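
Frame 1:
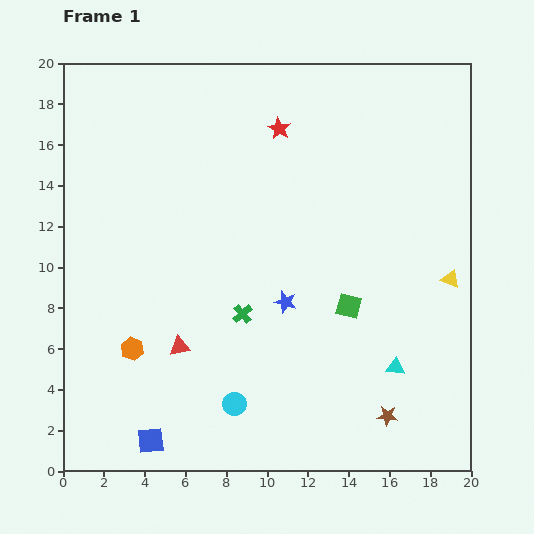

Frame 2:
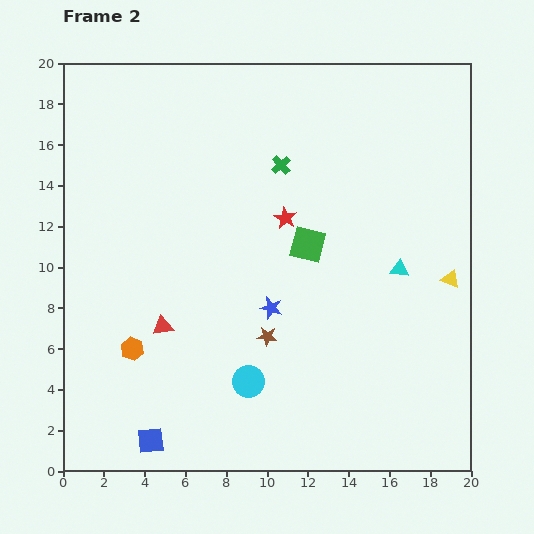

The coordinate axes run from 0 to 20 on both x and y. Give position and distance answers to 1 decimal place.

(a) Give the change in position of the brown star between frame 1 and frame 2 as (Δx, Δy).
(-5.9, 3.9)

The brown star was at (15.9, 2.7) in frame 1 and (10.0, 6.6) in frame 2.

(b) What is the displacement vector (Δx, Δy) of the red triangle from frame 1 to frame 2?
(-0.8, 1.0)

The red triangle was at (5.7, 6.1) in frame 1 and (4.9, 7.1) in frame 2.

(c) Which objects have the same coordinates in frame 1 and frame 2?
the yellow triangle, the orange hexagon, the blue square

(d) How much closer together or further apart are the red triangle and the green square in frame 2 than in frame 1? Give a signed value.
-0.4

Distance in frame 1: 8.5. Distance in frame 2: 8.1.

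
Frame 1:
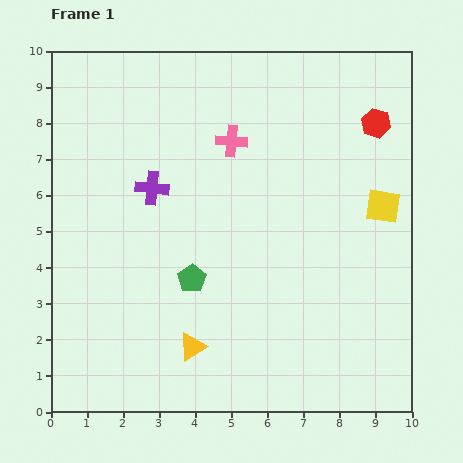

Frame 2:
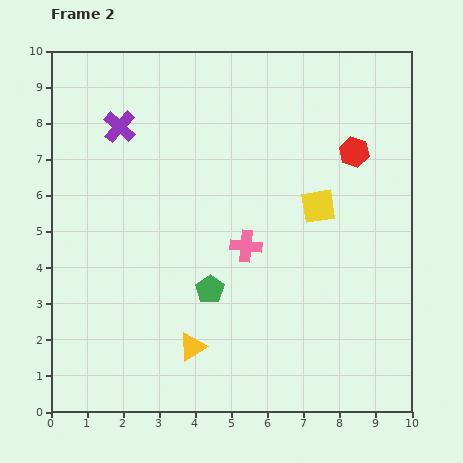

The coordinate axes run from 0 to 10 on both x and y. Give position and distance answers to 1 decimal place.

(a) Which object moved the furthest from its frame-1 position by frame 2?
the pink cross

(moved 2.9; next 1.9)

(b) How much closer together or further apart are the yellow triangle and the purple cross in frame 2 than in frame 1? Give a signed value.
+1.9

Distance in frame 1: 4.5. Distance in frame 2: 6.4.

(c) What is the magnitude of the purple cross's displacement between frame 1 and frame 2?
1.9

The purple cross moved from (2.8, 6.2) to (1.9, 7.9), a distance of √(0.9² + 1.7²) ≈ 1.9.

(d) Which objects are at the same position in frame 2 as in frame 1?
the yellow triangle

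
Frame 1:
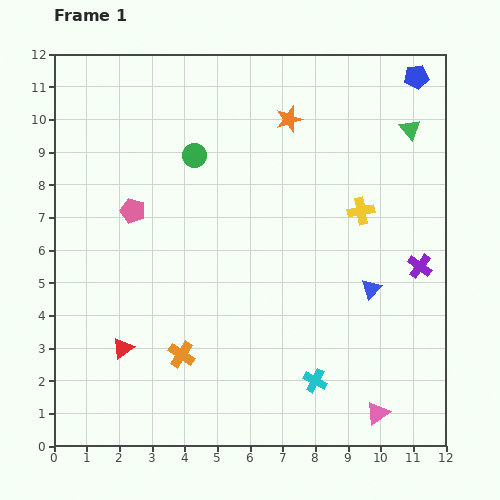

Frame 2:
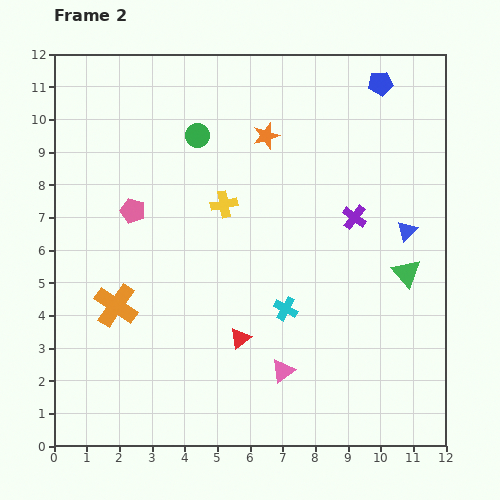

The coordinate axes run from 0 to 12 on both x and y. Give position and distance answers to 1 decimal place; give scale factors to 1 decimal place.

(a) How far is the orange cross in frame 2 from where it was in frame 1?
2.5

The orange cross moved from (3.9, 2.8) to (1.9, 4.3), a distance of √(2.0² + 1.5²) ≈ 2.5.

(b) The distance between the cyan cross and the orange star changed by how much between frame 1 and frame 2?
-2.7

Distance in frame 1: 8.0. Distance in frame 2: 5.3.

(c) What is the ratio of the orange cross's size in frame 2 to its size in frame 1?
1.6×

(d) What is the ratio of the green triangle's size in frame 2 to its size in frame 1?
1.4×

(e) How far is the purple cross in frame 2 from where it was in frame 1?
2.5

The purple cross moved from (11.2, 5.5) to (9.2, 7.0), a distance of √(2.0² + 1.5²) ≈ 2.5.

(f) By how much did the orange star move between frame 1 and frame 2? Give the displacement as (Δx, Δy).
(-0.7, -0.5)

The orange star was at (7.2, 10.0) in frame 1 and (6.5, 9.5) in frame 2.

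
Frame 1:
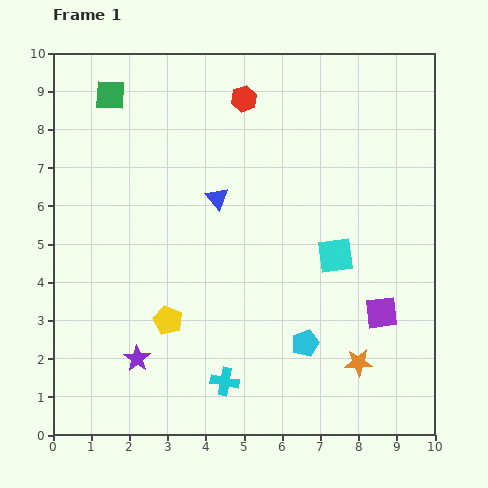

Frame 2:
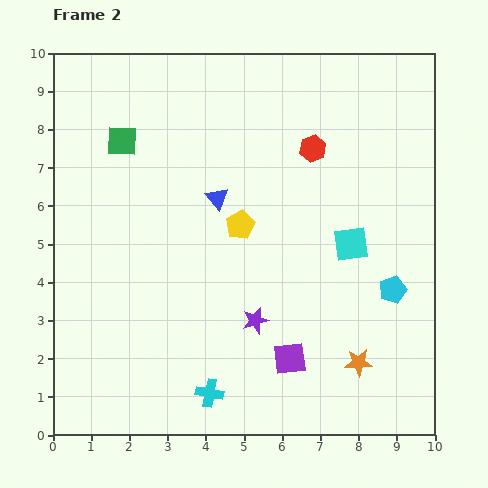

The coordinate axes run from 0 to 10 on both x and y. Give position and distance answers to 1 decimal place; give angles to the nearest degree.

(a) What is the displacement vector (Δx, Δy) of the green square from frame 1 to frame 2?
(0.3, -1.2)

The green square was at (1.5, 8.9) in frame 1 and (1.8, 7.7) in frame 2.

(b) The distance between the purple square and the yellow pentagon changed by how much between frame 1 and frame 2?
-1.9

Distance in frame 1: 5.6. Distance in frame 2: 3.7.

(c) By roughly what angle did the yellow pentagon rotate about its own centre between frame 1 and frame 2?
19° clockwise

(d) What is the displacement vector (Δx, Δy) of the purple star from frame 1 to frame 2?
(3.1, 1.0)

The purple star was at (2.2, 2.0) in frame 1 and (5.3, 3.0) in frame 2.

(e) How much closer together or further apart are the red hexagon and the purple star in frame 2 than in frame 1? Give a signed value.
-2.7

Distance in frame 1: 7.4. Distance in frame 2: 4.7.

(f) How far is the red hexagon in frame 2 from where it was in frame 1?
2.2

The red hexagon moved from (5.0, 8.8) to (6.8, 7.5), a distance of √(1.8² + 1.3²) ≈ 2.2.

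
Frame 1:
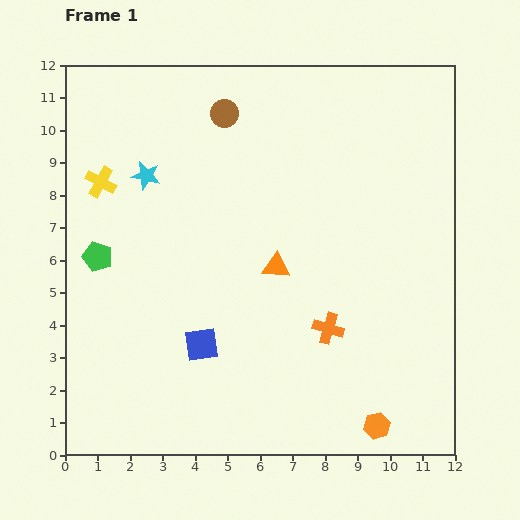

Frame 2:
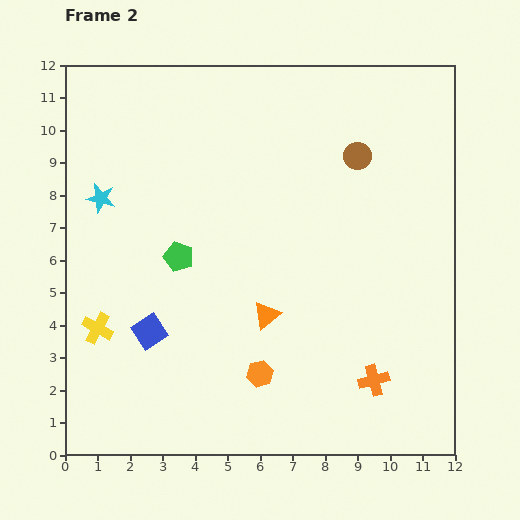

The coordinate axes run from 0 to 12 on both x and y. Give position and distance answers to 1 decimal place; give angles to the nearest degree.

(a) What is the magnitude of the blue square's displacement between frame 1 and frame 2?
1.6

The blue square moved from (4.2, 3.4) to (2.6, 3.8), a distance of √(1.6² + 0.4²) ≈ 1.6.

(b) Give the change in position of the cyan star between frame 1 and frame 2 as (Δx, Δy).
(-1.4, -0.7)

The cyan star was at (2.5, 8.6) in frame 1 and (1.1, 7.9) in frame 2.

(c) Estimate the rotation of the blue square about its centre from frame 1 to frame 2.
26° counter-clockwise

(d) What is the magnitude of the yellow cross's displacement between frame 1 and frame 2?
4.5

The yellow cross moved from (1.1, 8.4) to (1.0, 3.9), a distance of √(0.1² + 4.5²) ≈ 4.5.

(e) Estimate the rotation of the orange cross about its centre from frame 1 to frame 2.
32° counter-clockwise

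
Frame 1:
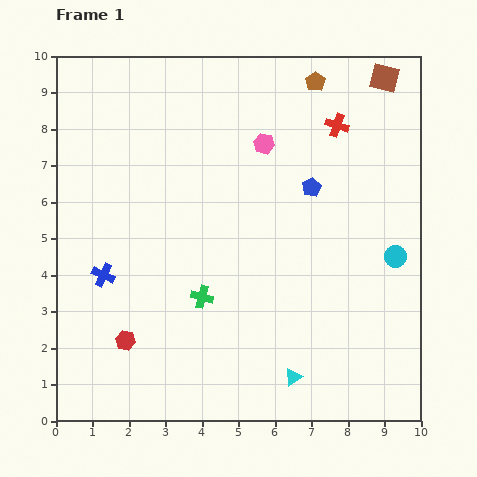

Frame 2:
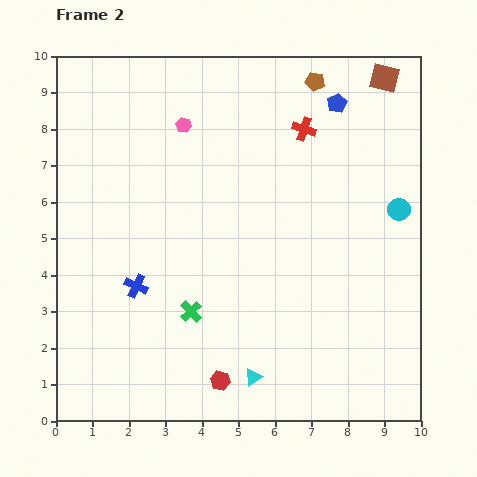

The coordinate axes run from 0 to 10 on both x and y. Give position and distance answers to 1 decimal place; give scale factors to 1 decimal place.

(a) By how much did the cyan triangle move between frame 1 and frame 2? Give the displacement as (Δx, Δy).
(-1.1, 0.0)

The cyan triangle was at (6.5, 1.2) in frame 1 and (5.4, 1.2) in frame 2.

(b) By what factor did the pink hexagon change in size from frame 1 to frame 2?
0.7×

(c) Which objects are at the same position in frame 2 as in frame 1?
the brown square, the brown pentagon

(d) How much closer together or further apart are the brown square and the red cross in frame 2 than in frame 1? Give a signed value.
+0.8

Distance in frame 1: 1.8. Distance in frame 2: 2.6.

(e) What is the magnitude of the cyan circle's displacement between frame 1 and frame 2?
1.3

The cyan circle moved from (9.3, 4.5) to (9.4, 5.8), a distance of √(0.1² + 1.3²) ≈ 1.3.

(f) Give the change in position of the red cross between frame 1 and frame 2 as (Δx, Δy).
(-0.9, -0.1)

The red cross was at (7.7, 8.1) in frame 1 and (6.8, 8.0) in frame 2.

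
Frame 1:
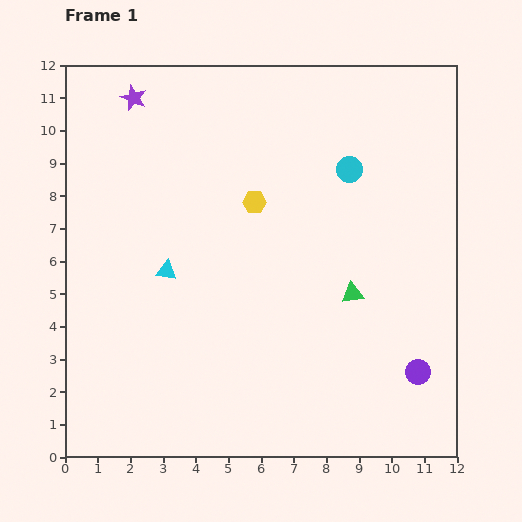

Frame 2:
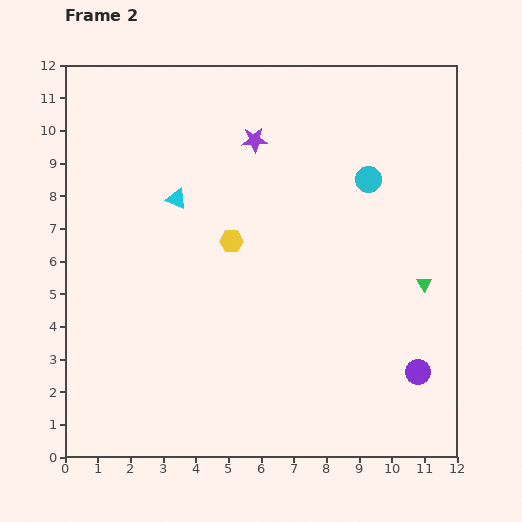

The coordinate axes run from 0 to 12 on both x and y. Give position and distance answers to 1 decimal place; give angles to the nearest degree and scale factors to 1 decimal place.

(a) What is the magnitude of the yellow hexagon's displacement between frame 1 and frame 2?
1.4

The yellow hexagon moved from (5.8, 7.8) to (5.1, 6.6), a distance of √(0.7² + 1.2²) ≈ 1.4.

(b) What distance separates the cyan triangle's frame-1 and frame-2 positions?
2.2

The cyan triangle moved from (3.1, 5.7) to (3.4, 7.9), a distance of √(0.3² + 2.2²) ≈ 2.2.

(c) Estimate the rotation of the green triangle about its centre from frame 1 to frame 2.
55° counter-clockwise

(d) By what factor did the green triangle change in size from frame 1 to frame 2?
0.7×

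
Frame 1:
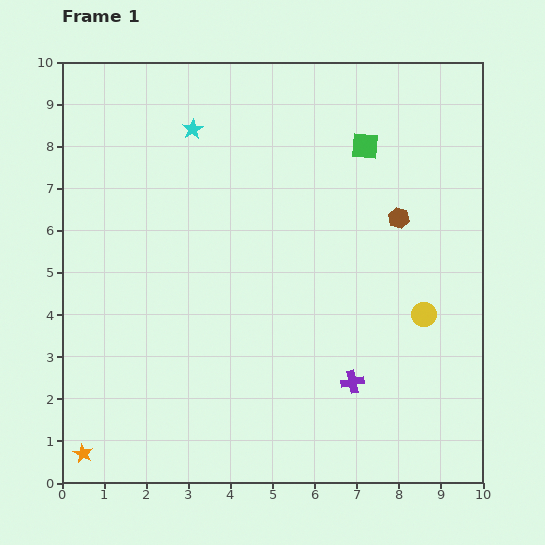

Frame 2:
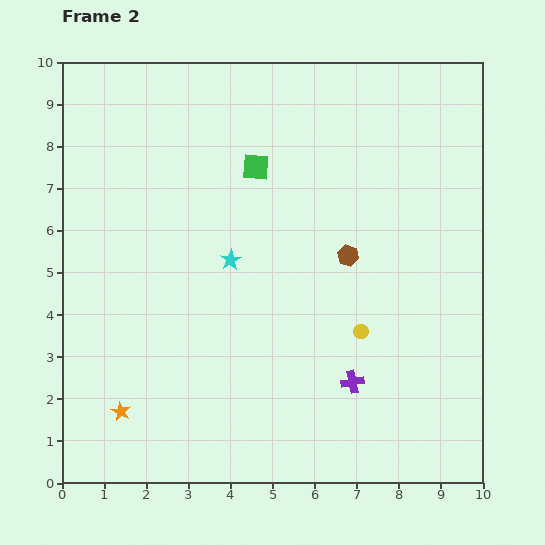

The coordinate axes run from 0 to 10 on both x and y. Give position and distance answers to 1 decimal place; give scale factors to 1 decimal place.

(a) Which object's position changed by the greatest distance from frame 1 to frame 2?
the cyan star

(moved 3.2; next 2.6)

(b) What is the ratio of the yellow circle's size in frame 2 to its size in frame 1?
0.6×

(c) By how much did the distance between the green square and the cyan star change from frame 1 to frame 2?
-1.8

Distance in frame 1: 4.1. Distance in frame 2: 2.3.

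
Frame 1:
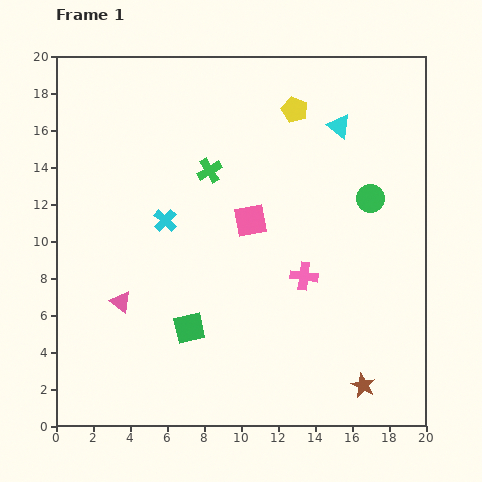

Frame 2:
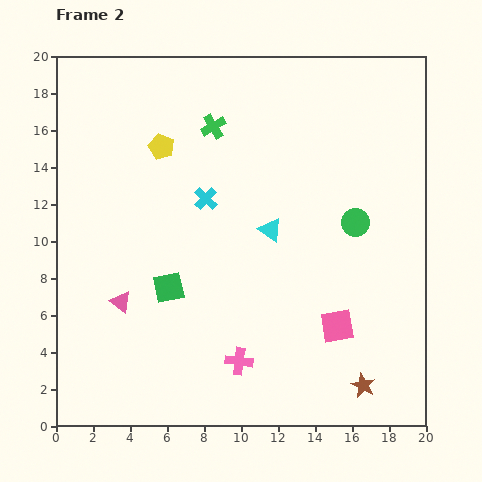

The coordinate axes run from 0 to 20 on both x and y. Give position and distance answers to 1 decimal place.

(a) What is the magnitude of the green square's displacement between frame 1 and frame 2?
2.5

The green square moved from (7.2, 5.3) to (6.1, 7.5), a distance of √(1.1² + 2.2²) ≈ 2.5.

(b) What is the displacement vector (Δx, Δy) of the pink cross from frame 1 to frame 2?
(-3.5, -4.6)

The pink cross was at (13.4, 8.1) in frame 1 and (9.9, 3.5) in frame 2.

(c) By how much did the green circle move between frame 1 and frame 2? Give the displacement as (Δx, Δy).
(-0.8, -1.3)

The green circle was at (17.0, 12.3) in frame 1 and (16.2, 11.0) in frame 2.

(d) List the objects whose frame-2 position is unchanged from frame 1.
the brown star, the pink triangle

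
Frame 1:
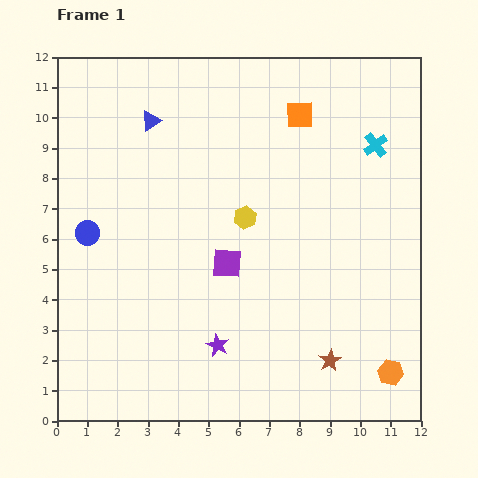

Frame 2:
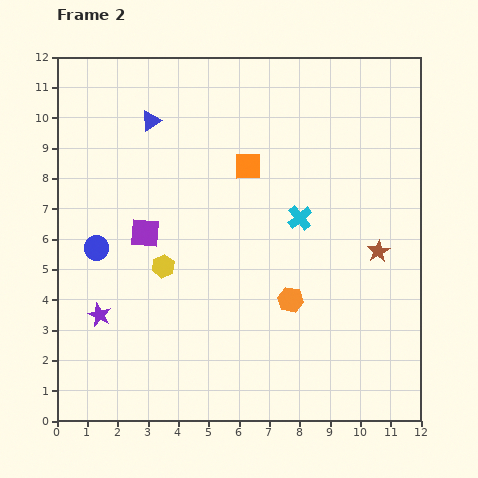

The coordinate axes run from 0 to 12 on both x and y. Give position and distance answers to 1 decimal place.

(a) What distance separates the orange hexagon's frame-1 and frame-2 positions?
4.1

The orange hexagon moved from (11.0, 1.6) to (7.7, 4.0), a distance of √(3.3² + 2.4²) ≈ 4.1.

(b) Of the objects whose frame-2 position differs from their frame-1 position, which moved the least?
the blue circle

(moved 0.6)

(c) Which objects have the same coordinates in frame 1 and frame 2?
the blue triangle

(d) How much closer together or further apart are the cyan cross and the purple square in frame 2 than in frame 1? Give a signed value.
-1.2

Distance in frame 1: 6.3. Distance in frame 2: 5.1.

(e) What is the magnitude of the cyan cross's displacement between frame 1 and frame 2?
3.5

The cyan cross moved from (10.5, 9.1) to (8.0, 6.7), a distance of √(2.5² + 2.4²) ≈ 3.5.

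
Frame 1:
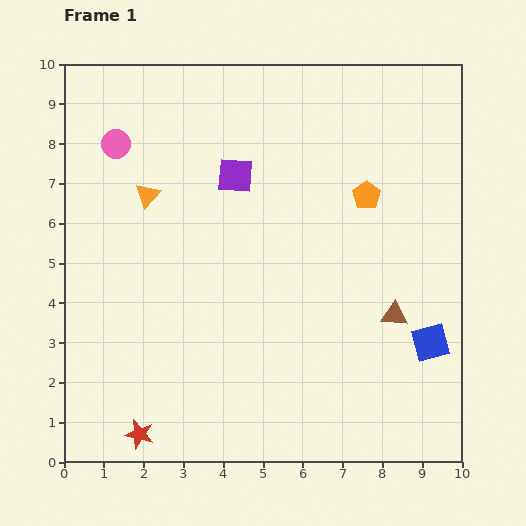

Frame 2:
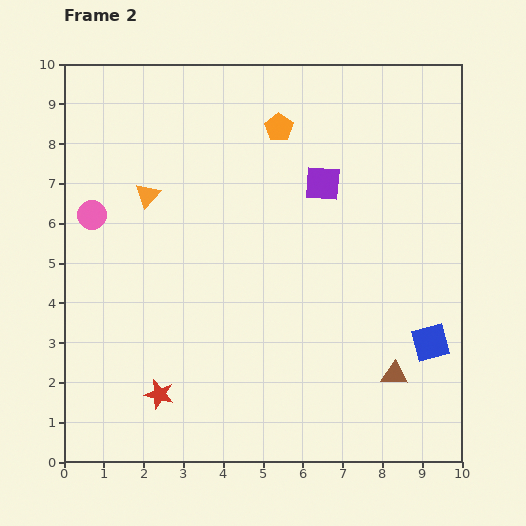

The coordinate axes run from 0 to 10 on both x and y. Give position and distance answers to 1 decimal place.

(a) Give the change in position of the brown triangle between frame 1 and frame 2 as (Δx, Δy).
(0.0, -1.5)

The brown triangle was at (8.3, 3.7) in frame 1 and (8.3, 2.2) in frame 2.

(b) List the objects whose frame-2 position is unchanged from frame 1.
the blue square, the orange triangle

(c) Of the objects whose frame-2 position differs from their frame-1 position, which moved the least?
the red star

(moved 1.1)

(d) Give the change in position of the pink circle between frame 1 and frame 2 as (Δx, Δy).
(-0.6, -1.8)

The pink circle was at (1.3, 8.0) in frame 1 and (0.7, 6.2) in frame 2.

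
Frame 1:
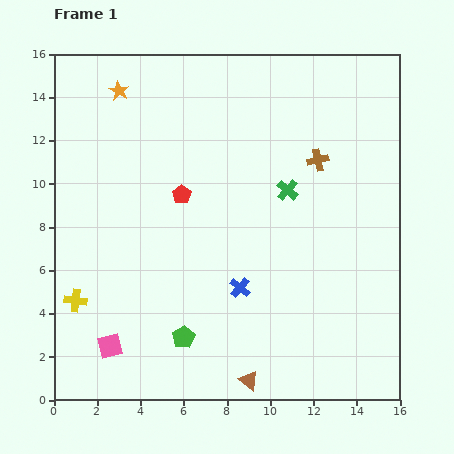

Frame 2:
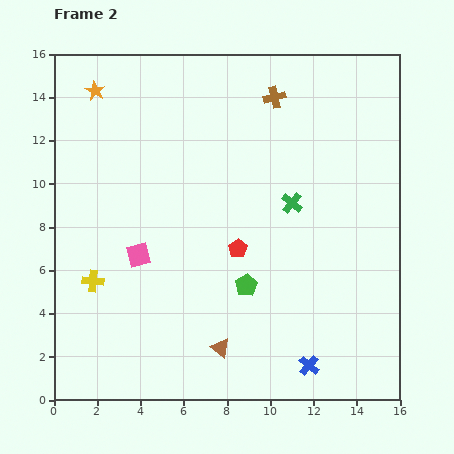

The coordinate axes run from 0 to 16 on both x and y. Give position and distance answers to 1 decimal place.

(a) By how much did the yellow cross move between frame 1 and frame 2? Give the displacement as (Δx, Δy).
(0.8, 0.9)

The yellow cross was at (1.0, 4.6) in frame 1 and (1.8, 5.5) in frame 2.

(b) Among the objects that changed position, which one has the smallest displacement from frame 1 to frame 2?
the green cross

(moved 0.6)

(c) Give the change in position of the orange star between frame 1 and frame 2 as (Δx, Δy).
(-1.1, 0.0)

The orange star was at (3.0, 14.3) in frame 1 and (1.9, 14.3) in frame 2.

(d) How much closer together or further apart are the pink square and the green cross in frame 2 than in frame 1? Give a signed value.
-3.4

Distance in frame 1: 10.9. Distance in frame 2: 7.5.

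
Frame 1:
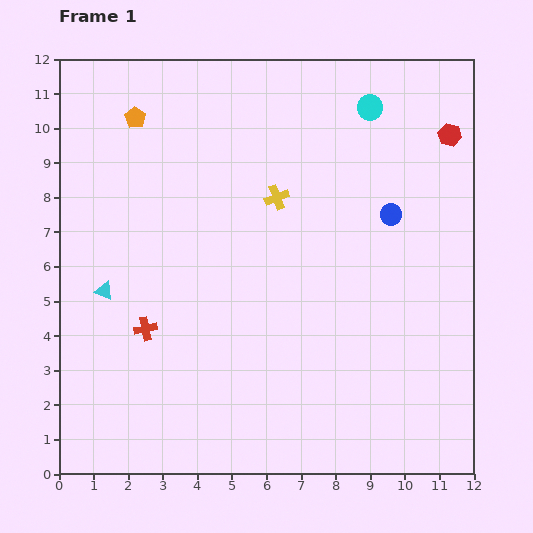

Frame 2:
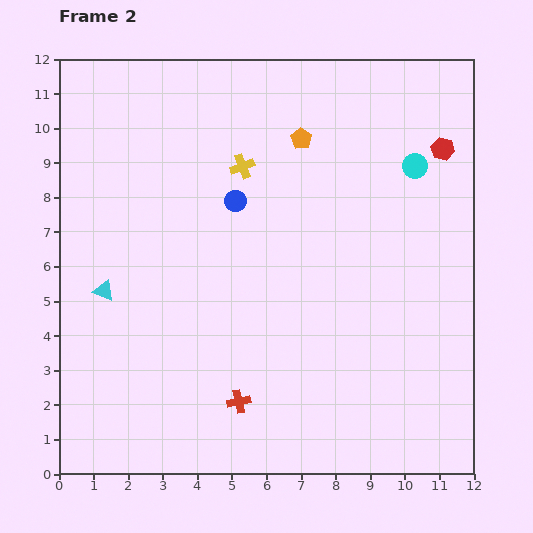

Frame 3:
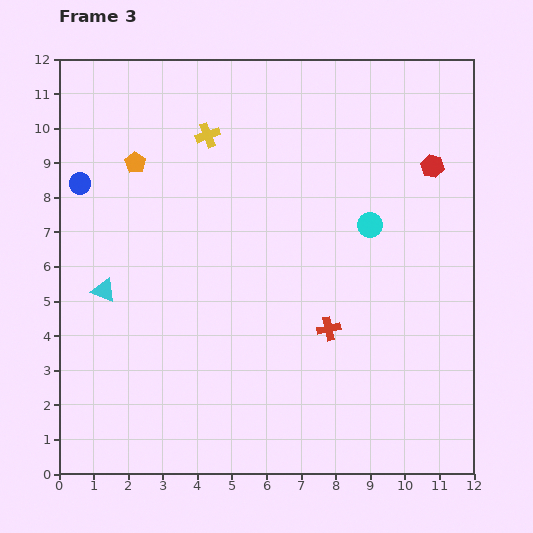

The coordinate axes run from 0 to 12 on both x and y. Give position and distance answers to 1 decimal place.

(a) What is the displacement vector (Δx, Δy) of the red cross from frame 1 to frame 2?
(2.7, -2.1)

The red cross was at (2.5, 4.2) in frame 1 and (5.2, 2.1) in frame 2.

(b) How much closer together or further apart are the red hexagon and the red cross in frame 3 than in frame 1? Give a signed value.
-4.8

Distance in frame 1: 10.4. Distance in frame 3: 5.6.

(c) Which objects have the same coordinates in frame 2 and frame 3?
the cyan triangle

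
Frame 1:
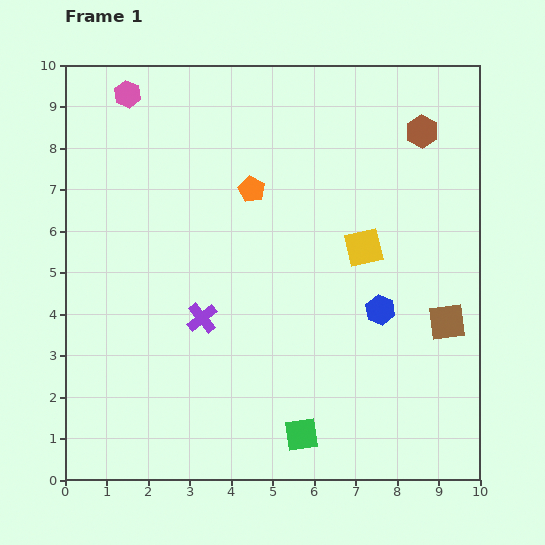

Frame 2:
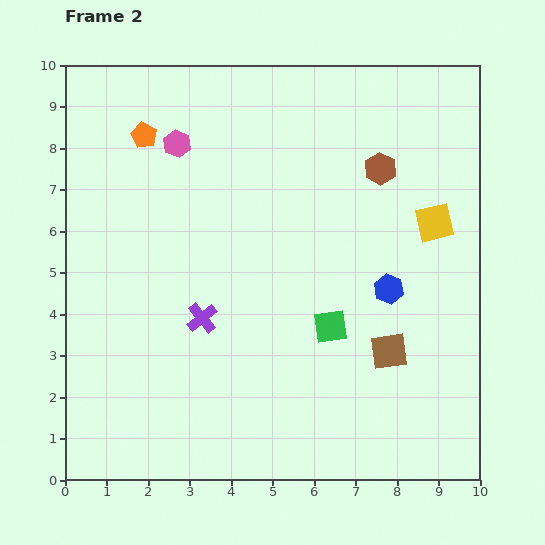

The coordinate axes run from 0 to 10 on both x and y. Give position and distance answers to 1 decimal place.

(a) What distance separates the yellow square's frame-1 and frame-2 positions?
1.8

The yellow square moved from (7.2, 5.6) to (8.9, 6.2), a distance of √(1.7² + 0.6²) ≈ 1.8.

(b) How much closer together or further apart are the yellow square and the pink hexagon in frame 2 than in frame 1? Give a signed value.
-0.3

Distance in frame 1: 6.8. Distance in frame 2: 6.5.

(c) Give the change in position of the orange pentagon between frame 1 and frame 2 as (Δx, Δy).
(-2.6, 1.3)

The orange pentagon was at (4.5, 7.0) in frame 1 and (1.9, 8.3) in frame 2.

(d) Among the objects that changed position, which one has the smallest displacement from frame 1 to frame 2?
the blue hexagon

(moved 0.5)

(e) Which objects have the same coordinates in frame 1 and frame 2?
the purple cross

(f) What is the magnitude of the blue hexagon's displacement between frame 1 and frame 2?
0.5

The blue hexagon moved from (7.6, 4.1) to (7.8, 4.6), a distance of √(0.2² + 0.5²) ≈ 0.5.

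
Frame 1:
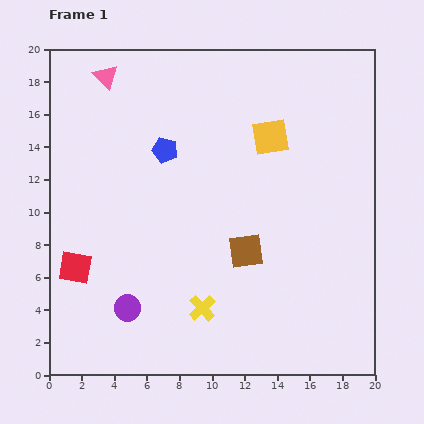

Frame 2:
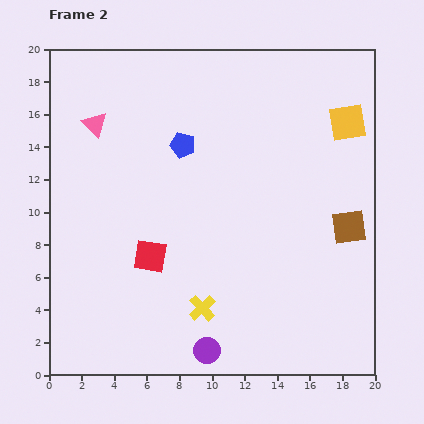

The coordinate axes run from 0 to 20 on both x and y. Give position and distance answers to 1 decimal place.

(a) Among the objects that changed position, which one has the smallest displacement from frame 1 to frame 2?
the blue pentagon

(moved 1.1)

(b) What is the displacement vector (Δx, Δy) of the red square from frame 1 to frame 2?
(4.6, 0.7)

The red square was at (1.6, 6.6) in frame 1 and (6.2, 7.3) in frame 2.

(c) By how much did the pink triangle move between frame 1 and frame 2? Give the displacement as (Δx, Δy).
(-0.7, -2.9)

The pink triangle was at (3.5, 18.3) in frame 1 and (2.8, 15.4) in frame 2.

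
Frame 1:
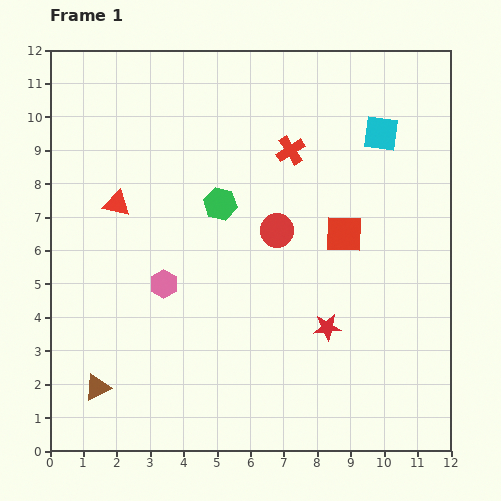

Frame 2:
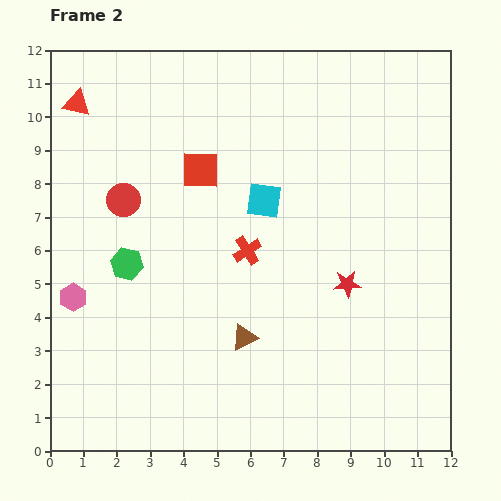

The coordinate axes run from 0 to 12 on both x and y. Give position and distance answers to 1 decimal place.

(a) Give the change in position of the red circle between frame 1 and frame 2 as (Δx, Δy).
(-4.6, 0.9)

The red circle was at (6.8, 6.6) in frame 1 and (2.2, 7.5) in frame 2.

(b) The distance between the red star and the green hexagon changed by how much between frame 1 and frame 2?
+1.7

Distance in frame 1: 4.9. Distance in frame 2: 6.6.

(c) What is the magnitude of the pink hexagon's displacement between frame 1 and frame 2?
2.7

The pink hexagon moved from (3.4, 5.0) to (0.7, 4.6), a distance of √(2.7² + 0.4²) ≈ 2.7.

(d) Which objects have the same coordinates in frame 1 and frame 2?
none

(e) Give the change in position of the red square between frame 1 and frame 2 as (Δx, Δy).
(-4.3, 1.9)

The red square was at (8.8, 6.5) in frame 1 and (4.5, 8.4) in frame 2.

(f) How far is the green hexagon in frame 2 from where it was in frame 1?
3.3

The green hexagon moved from (5.1, 7.4) to (2.3, 5.6), a distance of √(2.8² + 1.8²) ≈ 3.3.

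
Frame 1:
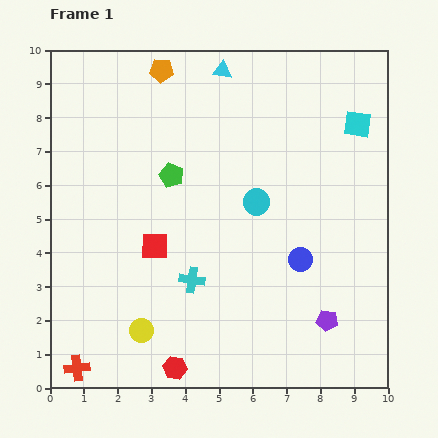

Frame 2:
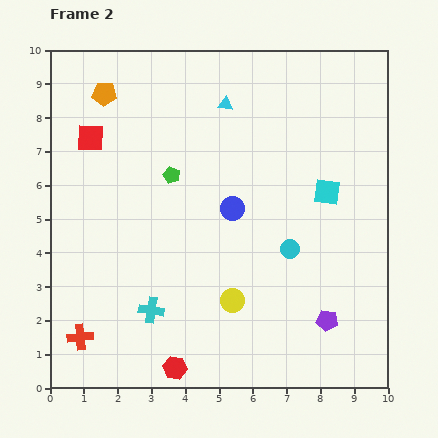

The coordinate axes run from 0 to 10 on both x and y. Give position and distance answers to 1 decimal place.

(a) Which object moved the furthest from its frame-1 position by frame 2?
the red square

(moved 3.7; next 2.8)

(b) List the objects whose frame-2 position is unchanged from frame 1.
the green pentagon, the purple pentagon, the red hexagon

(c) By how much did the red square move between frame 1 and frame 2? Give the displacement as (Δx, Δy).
(-1.9, 3.2)

The red square was at (3.1, 4.2) in frame 1 and (1.2, 7.4) in frame 2.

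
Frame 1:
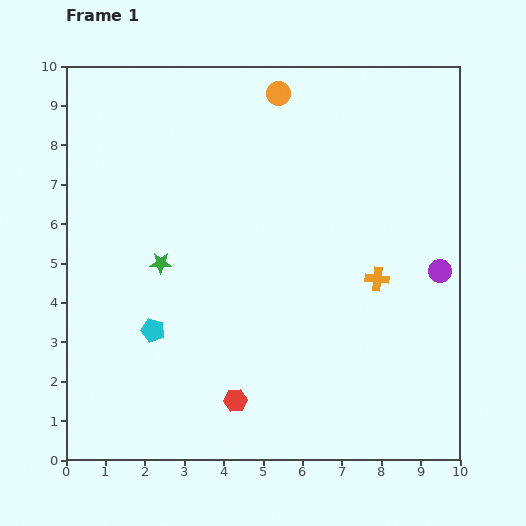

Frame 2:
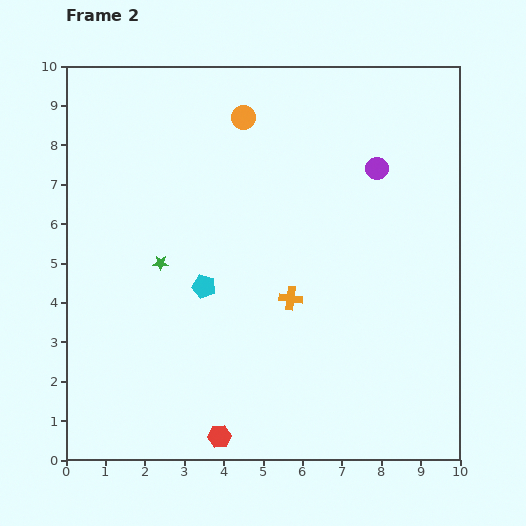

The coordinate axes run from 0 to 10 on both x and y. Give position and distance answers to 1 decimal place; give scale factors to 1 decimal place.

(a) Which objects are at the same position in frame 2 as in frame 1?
the green star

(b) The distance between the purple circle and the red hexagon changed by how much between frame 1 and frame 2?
+1.7

Distance in frame 1: 6.2. Distance in frame 2: 7.9.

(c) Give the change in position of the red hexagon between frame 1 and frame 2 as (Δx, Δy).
(-0.4, -0.9)

The red hexagon was at (4.3, 1.5) in frame 1 and (3.9, 0.6) in frame 2.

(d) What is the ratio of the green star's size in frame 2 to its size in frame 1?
0.7×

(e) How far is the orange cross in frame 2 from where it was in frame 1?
2.3

The orange cross moved from (7.9, 4.6) to (5.7, 4.1), a distance of √(2.2² + 0.5²) ≈ 2.3.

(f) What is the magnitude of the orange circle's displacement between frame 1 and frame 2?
1.1

The orange circle moved from (5.4, 9.3) to (4.5, 8.7), a distance of √(0.9² + 0.6²) ≈ 1.1.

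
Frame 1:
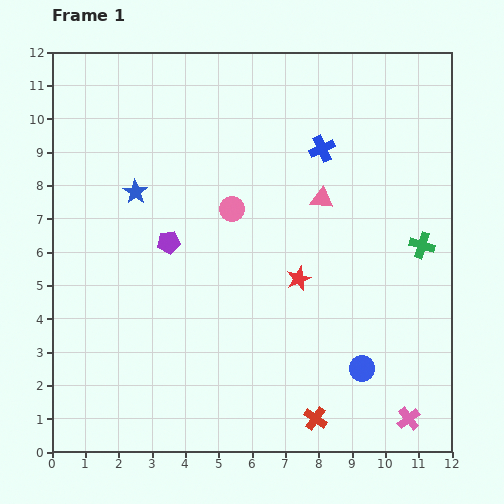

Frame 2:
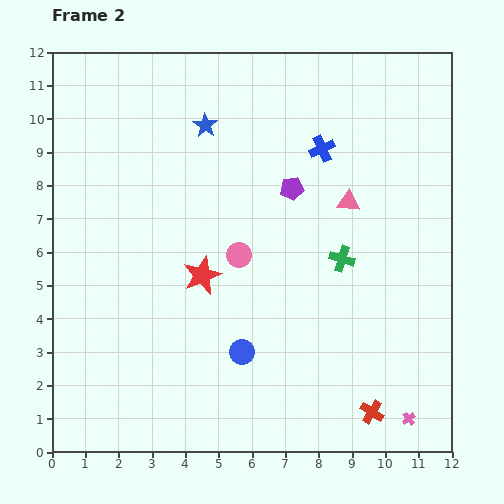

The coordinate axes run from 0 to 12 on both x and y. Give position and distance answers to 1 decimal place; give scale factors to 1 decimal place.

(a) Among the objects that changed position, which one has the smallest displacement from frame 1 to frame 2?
the pink triangle

(moved 0.8)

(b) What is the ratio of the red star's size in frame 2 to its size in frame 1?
1.6×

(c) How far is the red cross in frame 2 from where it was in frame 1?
1.7

The red cross moved from (7.9, 1.0) to (9.6, 1.2), a distance of √(1.7² + 0.2²) ≈ 1.7.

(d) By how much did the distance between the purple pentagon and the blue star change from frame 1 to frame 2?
+1.4

Distance in frame 1: 1.8. Distance in frame 2: 3.2.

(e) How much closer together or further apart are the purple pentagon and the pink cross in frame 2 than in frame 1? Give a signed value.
-1.2

Distance in frame 1: 8.9. Distance in frame 2: 7.7.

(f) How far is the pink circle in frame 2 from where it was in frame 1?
1.4

The pink circle moved from (5.4, 7.3) to (5.6, 5.9), a distance of √(0.2² + 1.4²) ≈ 1.4.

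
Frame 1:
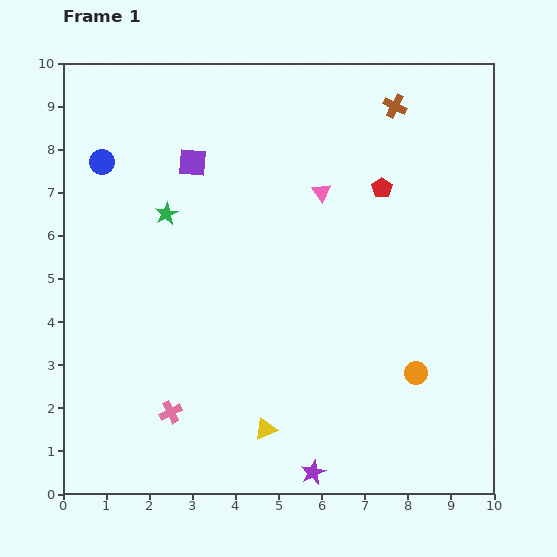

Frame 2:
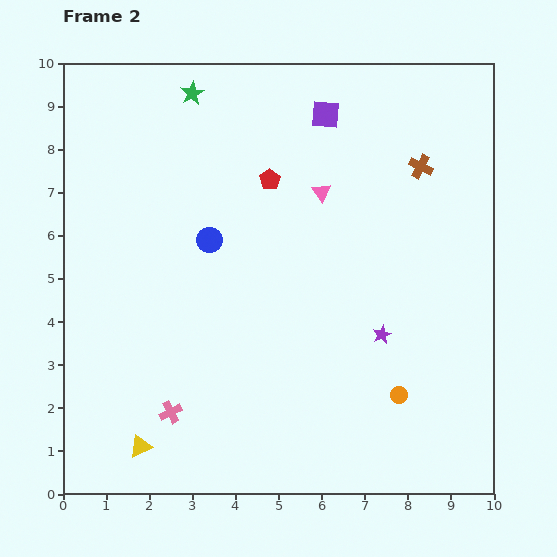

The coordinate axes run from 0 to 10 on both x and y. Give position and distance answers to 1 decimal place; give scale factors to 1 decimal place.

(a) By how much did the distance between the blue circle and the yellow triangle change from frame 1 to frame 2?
-2.2

Distance in frame 1: 7.3. Distance in frame 2: 5.1.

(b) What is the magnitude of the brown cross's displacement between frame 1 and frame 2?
1.5

The brown cross moved from (7.7, 9.0) to (8.3, 7.6), a distance of √(0.6² + 1.4²) ≈ 1.5.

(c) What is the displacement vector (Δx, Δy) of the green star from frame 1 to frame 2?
(0.6, 2.8)

The green star was at (2.4, 6.5) in frame 1 and (3.0, 9.3) in frame 2.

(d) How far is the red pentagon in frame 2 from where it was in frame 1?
2.6

The red pentagon moved from (7.4, 7.1) to (4.8, 7.3), a distance of √(2.6² + 0.2²) ≈ 2.6.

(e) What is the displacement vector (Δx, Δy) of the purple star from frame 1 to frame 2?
(1.6, 3.2)

The purple star was at (5.8, 0.5) in frame 1 and (7.4, 3.7) in frame 2.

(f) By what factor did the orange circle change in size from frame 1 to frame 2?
0.7×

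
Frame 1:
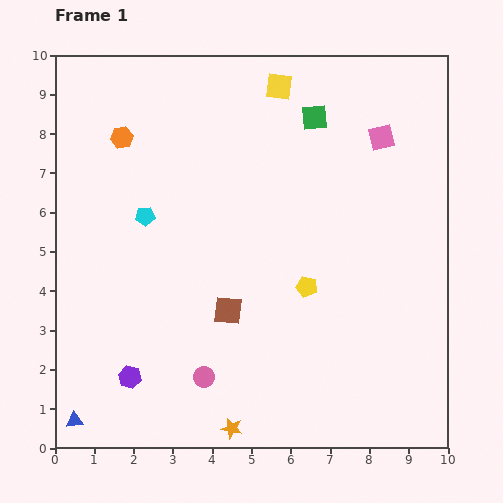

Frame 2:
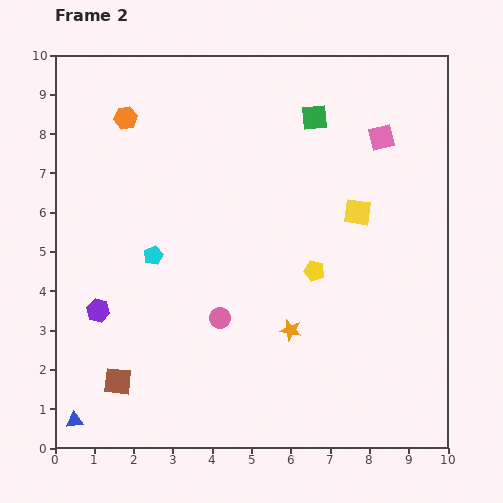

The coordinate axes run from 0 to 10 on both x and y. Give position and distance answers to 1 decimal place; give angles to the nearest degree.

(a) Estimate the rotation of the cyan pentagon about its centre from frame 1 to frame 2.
19° counter-clockwise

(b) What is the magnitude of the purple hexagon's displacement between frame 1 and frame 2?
1.9

The purple hexagon moved from (1.9, 1.8) to (1.1, 3.5), a distance of √(0.8² + 1.7²) ≈ 1.9.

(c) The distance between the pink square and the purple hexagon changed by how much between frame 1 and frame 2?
-0.4

Distance in frame 1: 8.8. Distance in frame 2: 8.4.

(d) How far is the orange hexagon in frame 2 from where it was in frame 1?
0.5

The orange hexagon moved from (1.7, 7.9) to (1.8, 8.4), a distance of √(0.1² + 0.5²) ≈ 0.5.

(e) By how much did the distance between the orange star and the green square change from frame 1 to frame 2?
-2.8

Distance in frame 1: 8.2. Distance in frame 2: 5.4.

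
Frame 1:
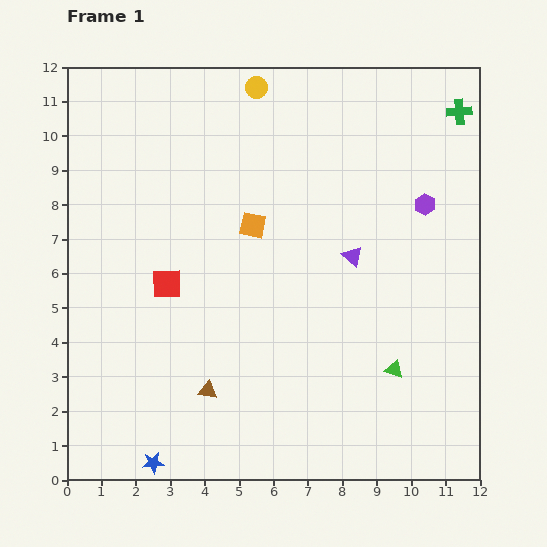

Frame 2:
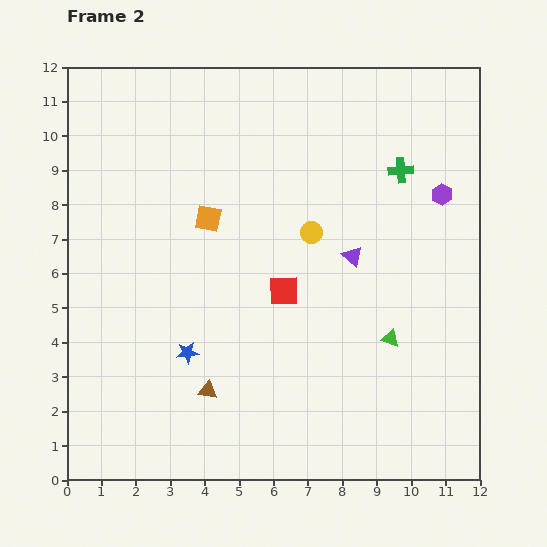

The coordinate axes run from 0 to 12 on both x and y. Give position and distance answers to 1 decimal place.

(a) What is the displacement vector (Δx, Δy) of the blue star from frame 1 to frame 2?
(1.0, 3.2)

The blue star was at (2.5, 0.5) in frame 1 and (3.5, 3.7) in frame 2.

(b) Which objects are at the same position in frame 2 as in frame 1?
the brown triangle, the purple triangle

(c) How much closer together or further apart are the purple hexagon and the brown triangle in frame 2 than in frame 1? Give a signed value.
+0.6

Distance in frame 1: 8.3. Distance in frame 2: 8.9.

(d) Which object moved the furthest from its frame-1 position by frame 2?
the yellow circle

(moved 4.5; next 3.4)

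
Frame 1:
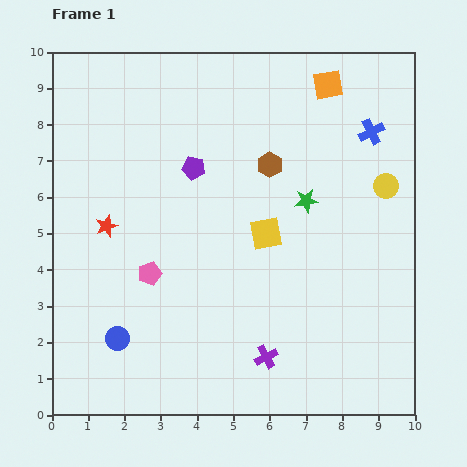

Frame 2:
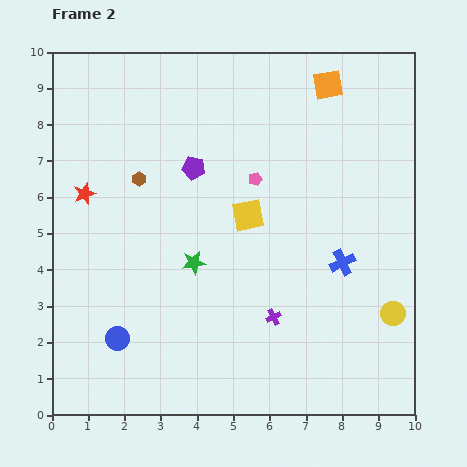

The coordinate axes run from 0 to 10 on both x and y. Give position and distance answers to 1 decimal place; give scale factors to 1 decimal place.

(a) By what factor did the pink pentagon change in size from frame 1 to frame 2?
0.6×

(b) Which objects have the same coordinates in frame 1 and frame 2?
the blue circle, the purple pentagon, the orange square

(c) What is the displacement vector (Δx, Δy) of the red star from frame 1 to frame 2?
(-0.6, 0.9)

The red star was at (1.5, 5.2) in frame 1 and (0.9, 6.1) in frame 2.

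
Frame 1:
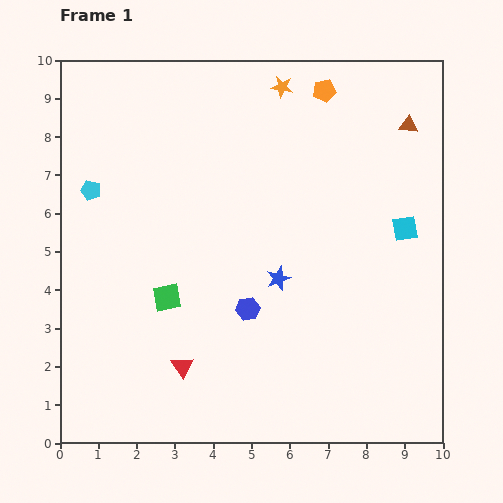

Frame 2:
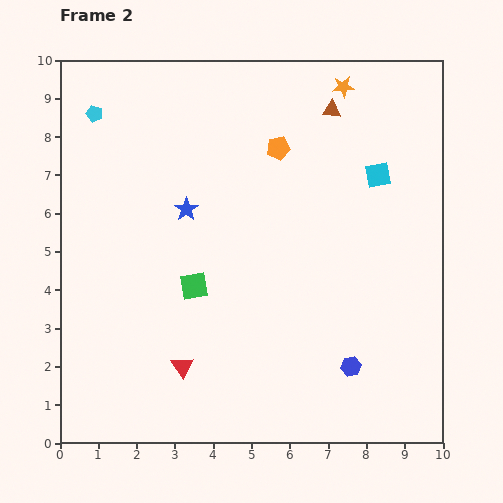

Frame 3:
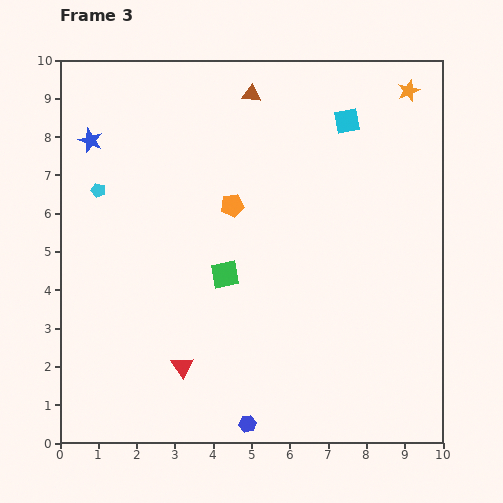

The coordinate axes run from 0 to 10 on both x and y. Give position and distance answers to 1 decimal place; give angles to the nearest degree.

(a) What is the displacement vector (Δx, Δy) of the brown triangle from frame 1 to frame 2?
(-2.0, 0.4)

The brown triangle was at (9.1, 8.3) in frame 1 and (7.1, 8.7) in frame 2.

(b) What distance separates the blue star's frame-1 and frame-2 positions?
3.0

The blue star moved from (5.7, 4.3) to (3.3, 6.1), a distance of √(2.4² + 1.8²) ≈ 3.0.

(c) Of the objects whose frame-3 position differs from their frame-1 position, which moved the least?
the cyan pentagon

(moved 0.2)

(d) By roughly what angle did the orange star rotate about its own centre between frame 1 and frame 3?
31° counter-clockwise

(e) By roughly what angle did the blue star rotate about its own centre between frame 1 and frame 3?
31° counter-clockwise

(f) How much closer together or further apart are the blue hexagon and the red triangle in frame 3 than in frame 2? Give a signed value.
-2.1

Distance in frame 2: 4.4. Distance in frame 3: 2.3.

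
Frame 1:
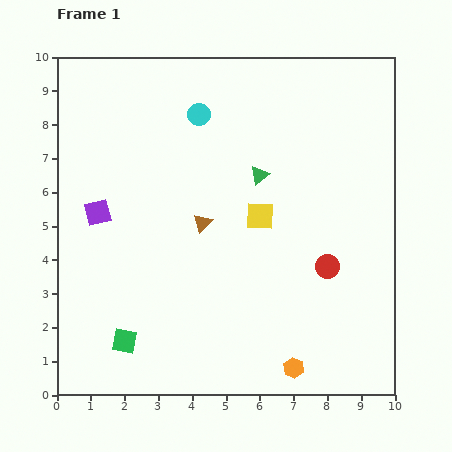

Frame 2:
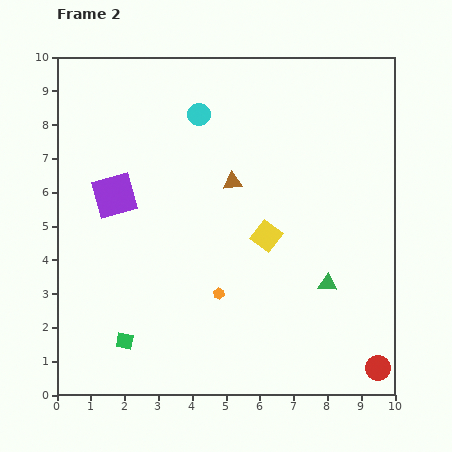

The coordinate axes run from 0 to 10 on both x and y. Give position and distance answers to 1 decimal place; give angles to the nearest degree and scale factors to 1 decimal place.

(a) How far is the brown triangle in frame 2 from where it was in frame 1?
1.5

The brown triangle moved from (4.3, 5.1) to (5.2, 6.3), a distance of √(0.9² + 1.2²) ≈ 1.5.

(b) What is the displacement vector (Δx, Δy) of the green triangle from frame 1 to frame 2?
(2.0, -3.2)

The green triangle was at (6.0, 6.5) in frame 1 and (8.0, 3.3) in frame 2.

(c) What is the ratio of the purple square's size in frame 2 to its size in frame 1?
1.7×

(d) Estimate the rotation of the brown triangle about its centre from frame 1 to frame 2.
42° clockwise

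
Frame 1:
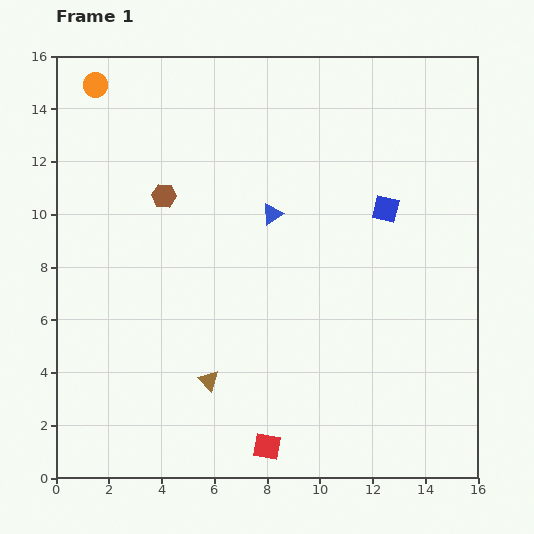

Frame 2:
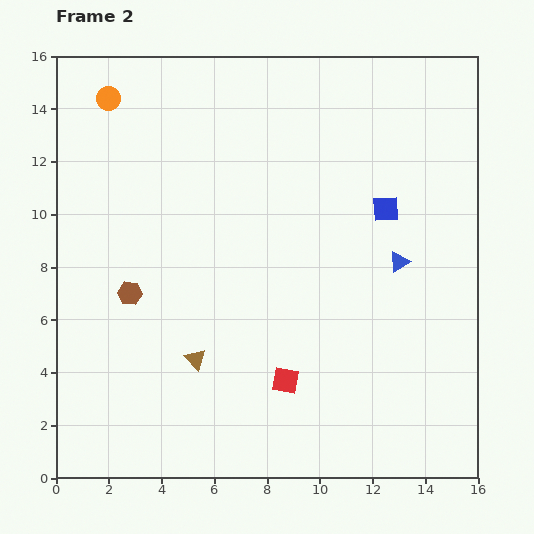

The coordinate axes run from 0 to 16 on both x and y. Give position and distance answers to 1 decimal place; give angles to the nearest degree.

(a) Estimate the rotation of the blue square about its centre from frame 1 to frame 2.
18° counter-clockwise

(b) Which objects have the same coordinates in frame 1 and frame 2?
the blue square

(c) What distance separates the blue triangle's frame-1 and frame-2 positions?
5.1

The blue triangle moved from (8.2, 10.0) to (13.0, 8.2), a distance of √(4.8² + 1.8²) ≈ 5.1.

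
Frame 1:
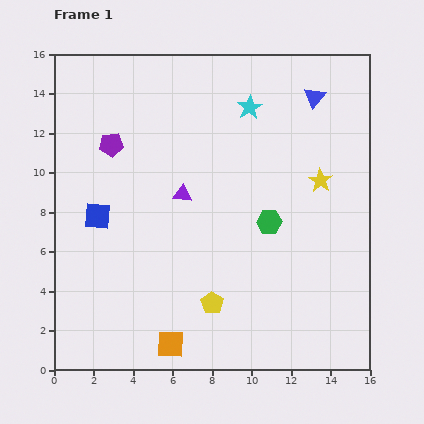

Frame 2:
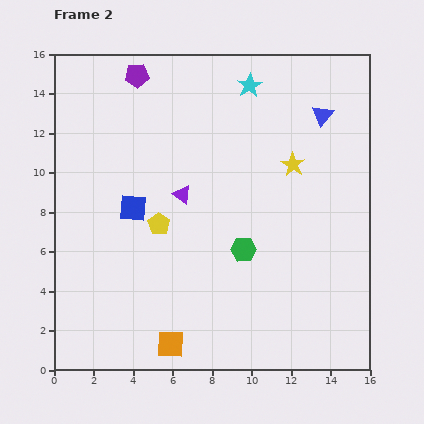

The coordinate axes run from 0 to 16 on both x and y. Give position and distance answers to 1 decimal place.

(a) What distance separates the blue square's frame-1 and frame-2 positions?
1.8

The blue square moved from (2.2, 7.8) to (4.0, 8.2), a distance of √(1.8² + 0.4²) ≈ 1.8.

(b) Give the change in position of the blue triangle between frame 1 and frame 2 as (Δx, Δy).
(0.4, -0.9)

The blue triangle was at (13.2, 13.8) in frame 1 and (13.6, 12.9) in frame 2.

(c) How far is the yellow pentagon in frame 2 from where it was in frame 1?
4.8

The yellow pentagon moved from (8.0, 3.4) to (5.3, 7.4), a distance of √(2.7² + 4.0²) ≈ 4.8.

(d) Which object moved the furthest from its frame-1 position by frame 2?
the yellow pentagon

(moved 4.8; next 3.7)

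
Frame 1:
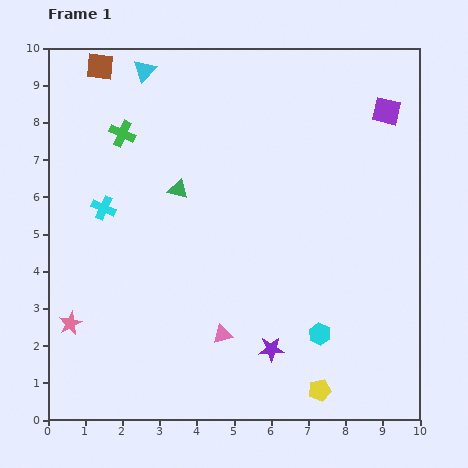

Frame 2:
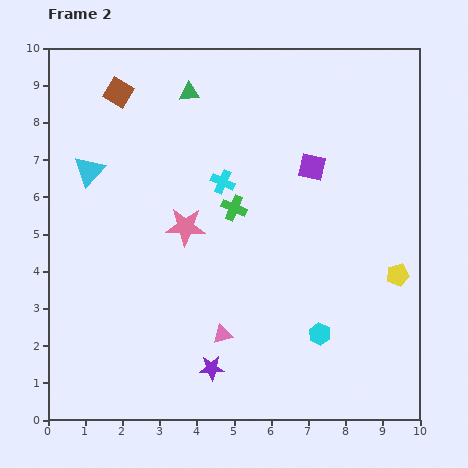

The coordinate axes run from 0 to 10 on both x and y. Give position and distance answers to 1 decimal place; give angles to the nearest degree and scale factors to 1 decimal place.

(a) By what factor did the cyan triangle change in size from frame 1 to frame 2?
1.3×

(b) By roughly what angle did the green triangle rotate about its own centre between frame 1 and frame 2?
21° counter-clockwise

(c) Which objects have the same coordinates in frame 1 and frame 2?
the pink triangle, the cyan hexagon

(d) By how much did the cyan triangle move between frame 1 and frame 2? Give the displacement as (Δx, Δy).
(-1.5, -2.7)

The cyan triangle was at (2.6, 9.4) in frame 1 and (1.1, 6.7) in frame 2.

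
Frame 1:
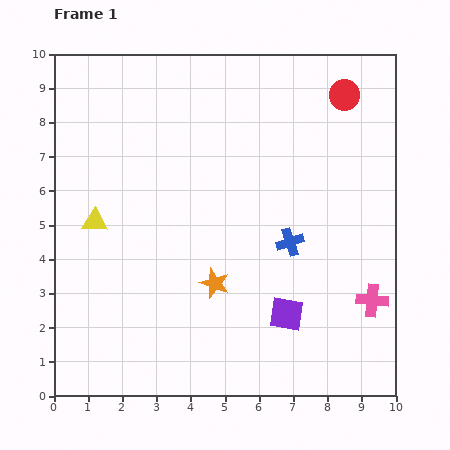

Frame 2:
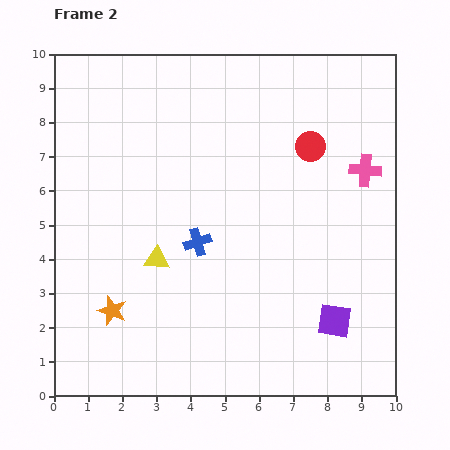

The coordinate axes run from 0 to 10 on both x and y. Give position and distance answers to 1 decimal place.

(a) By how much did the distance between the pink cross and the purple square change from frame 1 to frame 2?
+2.0

Distance in frame 1: 2.5. Distance in frame 2: 4.5.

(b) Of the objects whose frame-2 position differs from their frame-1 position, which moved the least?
the purple square

(moved 1.4)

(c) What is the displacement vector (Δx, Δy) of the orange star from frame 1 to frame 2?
(-3.0, -0.8)

The orange star was at (4.7, 3.3) in frame 1 and (1.7, 2.5) in frame 2.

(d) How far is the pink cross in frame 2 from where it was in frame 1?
3.8

The pink cross moved from (9.3, 2.8) to (9.1, 6.6), a distance of √(0.2² + 3.8²) ≈ 3.8.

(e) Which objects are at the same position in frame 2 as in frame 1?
none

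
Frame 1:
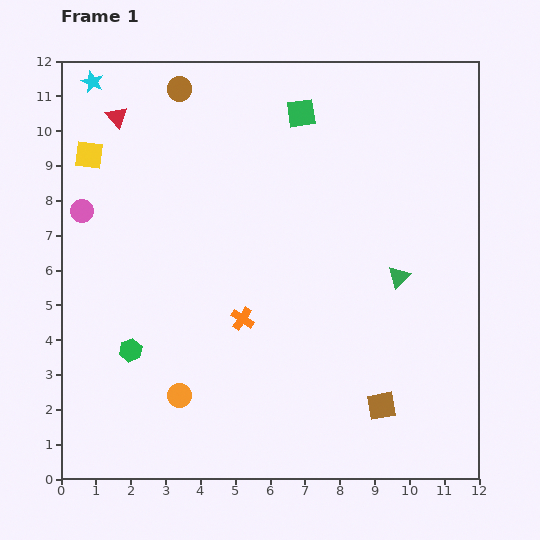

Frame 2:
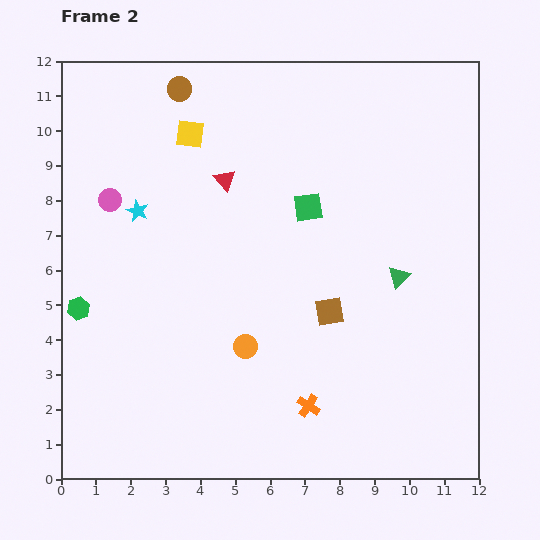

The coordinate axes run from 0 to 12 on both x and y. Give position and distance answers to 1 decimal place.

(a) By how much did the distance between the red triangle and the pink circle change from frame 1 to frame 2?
+0.5

Distance in frame 1: 2.9. Distance in frame 2: 3.4.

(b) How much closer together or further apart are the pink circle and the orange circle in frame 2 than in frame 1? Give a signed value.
-0.3

Distance in frame 1: 6.0. Distance in frame 2: 5.7.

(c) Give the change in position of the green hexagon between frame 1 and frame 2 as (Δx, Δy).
(-1.5, 1.2)

The green hexagon was at (2.0, 3.7) in frame 1 and (0.5, 4.9) in frame 2.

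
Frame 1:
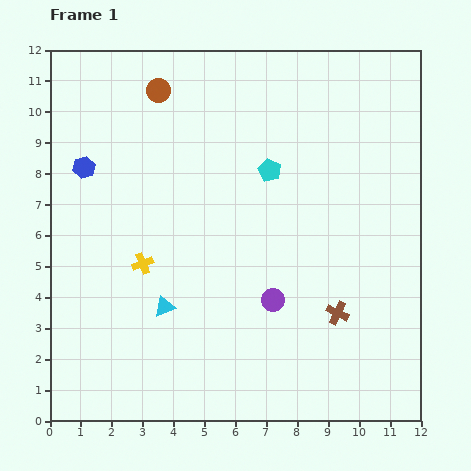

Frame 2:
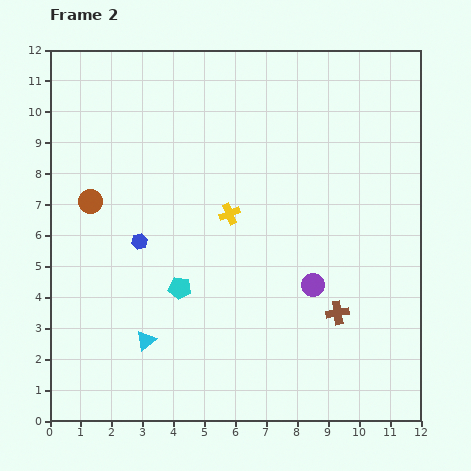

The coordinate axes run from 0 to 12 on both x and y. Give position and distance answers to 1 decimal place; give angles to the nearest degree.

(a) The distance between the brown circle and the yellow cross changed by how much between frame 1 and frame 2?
-1.1

Distance in frame 1: 5.6. Distance in frame 2: 4.5.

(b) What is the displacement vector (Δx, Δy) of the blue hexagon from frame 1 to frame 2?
(1.8, -2.4)

The blue hexagon was at (1.1, 8.2) in frame 1 and (2.9, 5.8) in frame 2.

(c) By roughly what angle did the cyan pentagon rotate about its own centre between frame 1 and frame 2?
17° counter-clockwise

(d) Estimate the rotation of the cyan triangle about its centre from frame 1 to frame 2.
18° counter-clockwise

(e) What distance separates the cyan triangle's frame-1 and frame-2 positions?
1.3

The cyan triangle moved from (3.7, 3.7) to (3.1, 2.6), a distance of √(0.6² + 1.1²) ≈ 1.3.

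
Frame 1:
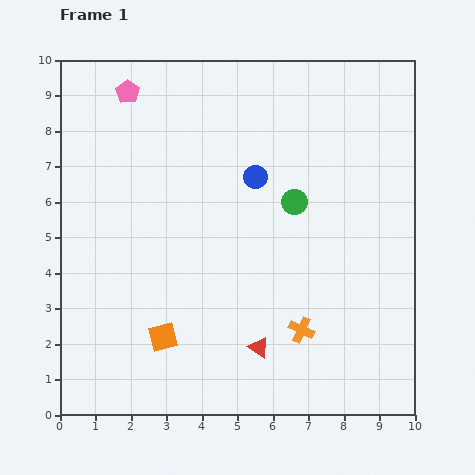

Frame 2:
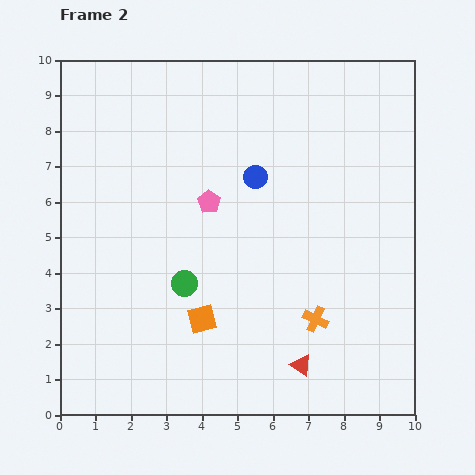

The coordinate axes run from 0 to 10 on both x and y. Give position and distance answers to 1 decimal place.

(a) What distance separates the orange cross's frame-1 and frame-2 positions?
0.5

The orange cross moved from (6.8, 2.4) to (7.2, 2.7), a distance of √(0.4² + 0.3²) ≈ 0.5.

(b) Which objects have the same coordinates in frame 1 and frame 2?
the blue circle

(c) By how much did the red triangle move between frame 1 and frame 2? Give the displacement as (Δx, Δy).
(1.2, -0.5)

The red triangle was at (5.6, 1.9) in frame 1 and (6.8, 1.4) in frame 2.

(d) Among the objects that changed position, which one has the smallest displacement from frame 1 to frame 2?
the orange cross

(moved 0.5)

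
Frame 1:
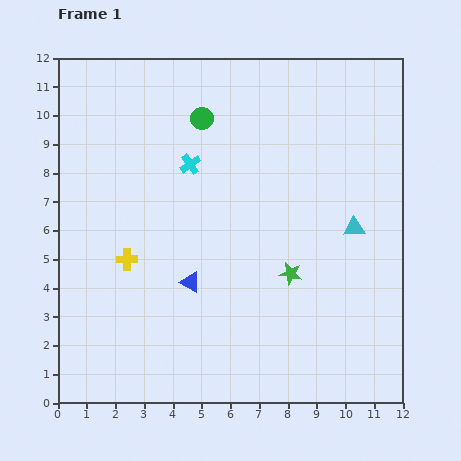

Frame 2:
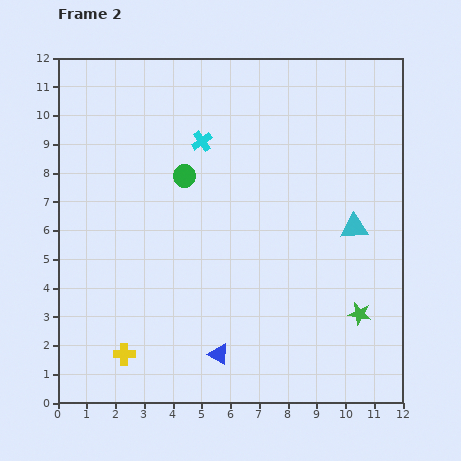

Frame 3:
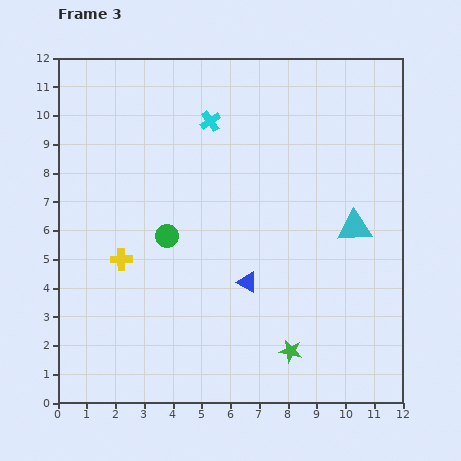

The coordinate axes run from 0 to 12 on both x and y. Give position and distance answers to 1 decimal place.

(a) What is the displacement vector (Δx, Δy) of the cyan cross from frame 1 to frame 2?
(0.4, 0.8)

The cyan cross was at (4.6, 8.3) in frame 1 and (5.0, 9.1) in frame 2.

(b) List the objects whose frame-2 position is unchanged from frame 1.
the cyan triangle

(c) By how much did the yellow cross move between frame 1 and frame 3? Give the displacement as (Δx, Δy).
(-0.2, 0.0)

The yellow cross was at (2.4, 5.0) in frame 1 and (2.2, 5.0) in frame 3.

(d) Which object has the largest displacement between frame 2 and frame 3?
the yellow cross

(moved 3.3; next 2.7)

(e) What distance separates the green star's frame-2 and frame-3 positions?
2.7

The green star moved from (10.5, 3.1) to (8.1, 1.8), a distance of √(2.4² + 1.3²) ≈ 2.7.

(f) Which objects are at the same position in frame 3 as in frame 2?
the cyan triangle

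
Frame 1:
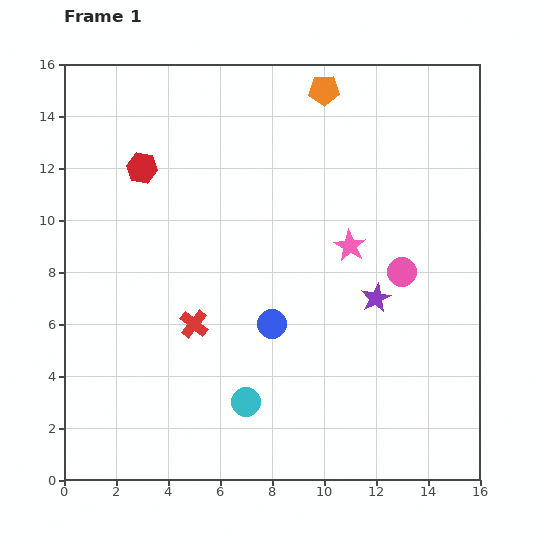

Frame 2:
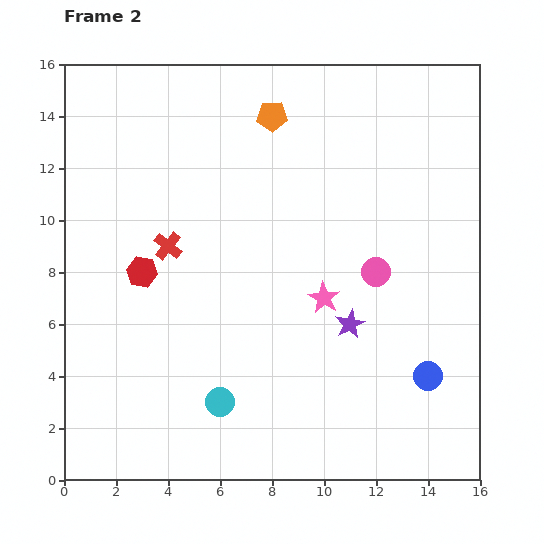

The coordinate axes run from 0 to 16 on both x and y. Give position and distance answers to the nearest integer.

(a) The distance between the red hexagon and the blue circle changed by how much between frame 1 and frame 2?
+4

Distance in frame 1: 8. Distance in frame 2: 12.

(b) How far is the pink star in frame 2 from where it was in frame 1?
2

The pink star moved from (11, 9) to (10, 7), a distance of √(1² + 2²) ≈ 2.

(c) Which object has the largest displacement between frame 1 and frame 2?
the blue circle

(moved 6; next 4)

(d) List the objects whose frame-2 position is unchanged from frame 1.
none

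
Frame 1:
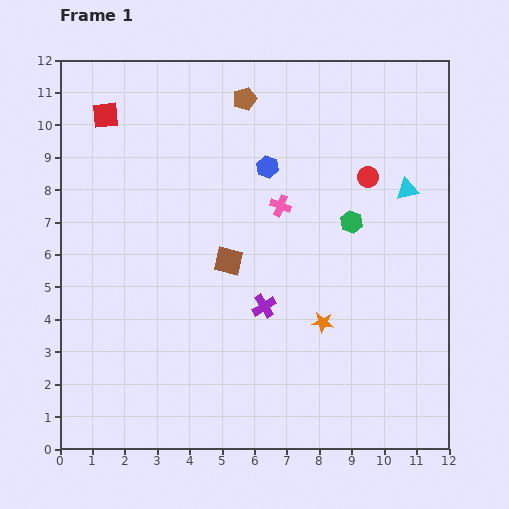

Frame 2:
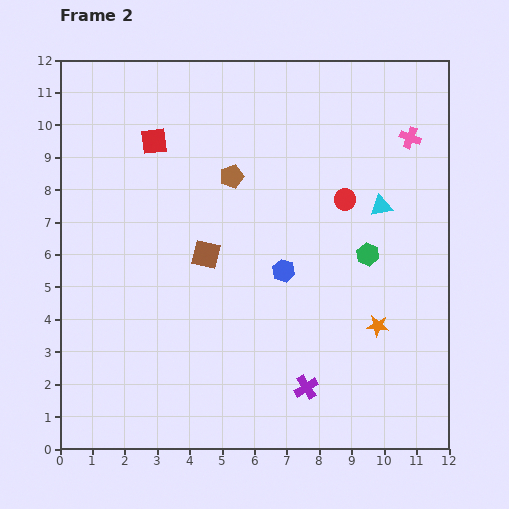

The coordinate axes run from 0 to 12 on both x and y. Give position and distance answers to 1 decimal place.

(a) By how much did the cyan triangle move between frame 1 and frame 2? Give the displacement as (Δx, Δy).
(-0.8, -0.5)

The cyan triangle was at (10.7, 8.0) in frame 1 and (9.9, 7.5) in frame 2.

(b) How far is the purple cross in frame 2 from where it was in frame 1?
2.8

The purple cross moved from (6.3, 4.4) to (7.6, 1.9), a distance of √(1.3² + 2.5²) ≈ 2.8.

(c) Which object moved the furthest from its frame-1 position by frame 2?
the pink cross

(moved 4.5; next 3.2)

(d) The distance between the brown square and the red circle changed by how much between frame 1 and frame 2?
-0.4

Distance in frame 1: 5.0. Distance in frame 2: 4.6.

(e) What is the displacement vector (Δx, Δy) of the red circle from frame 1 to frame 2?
(-0.7, -0.7)

The red circle was at (9.5, 8.4) in frame 1 and (8.8, 7.7) in frame 2.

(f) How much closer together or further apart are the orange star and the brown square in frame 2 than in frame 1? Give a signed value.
+2.2

Distance in frame 1: 3.5. Distance in frame 2: 5.7.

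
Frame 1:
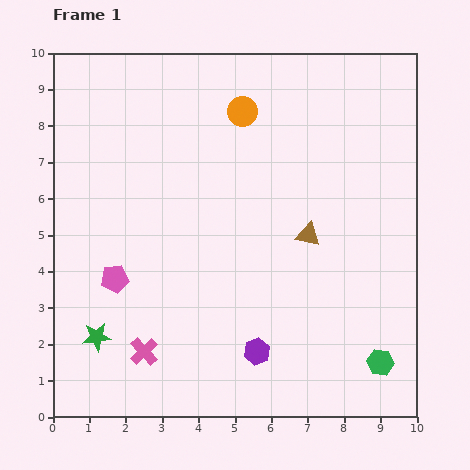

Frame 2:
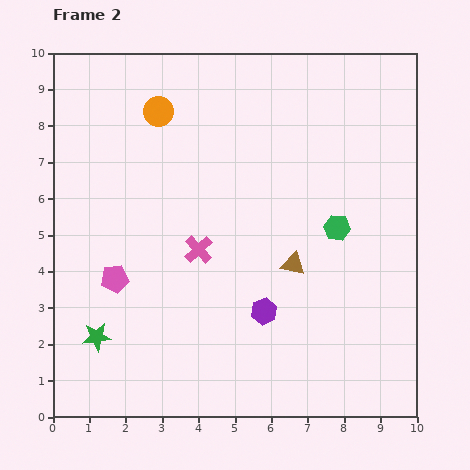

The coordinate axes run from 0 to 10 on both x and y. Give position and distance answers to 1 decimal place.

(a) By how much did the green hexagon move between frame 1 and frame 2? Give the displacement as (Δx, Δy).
(-1.2, 3.7)

The green hexagon was at (9.0, 1.5) in frame 1 and (7.8, 5.2) in frame 2.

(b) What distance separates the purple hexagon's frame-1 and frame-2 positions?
1.1

The purple hexagon moved from (5.6, 1.8) to (5.8, 2.9), a distance of √(0.2² + 1.1²) ≈ 1.1.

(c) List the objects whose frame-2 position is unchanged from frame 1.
the green star, the pink pentagon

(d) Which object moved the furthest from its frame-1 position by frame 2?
the green hexagon

(moved 3.9; next 3.2)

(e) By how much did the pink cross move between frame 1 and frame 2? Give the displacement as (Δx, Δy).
(1.5, 2.8)

The pink cross was at (2.5, 1.8) in frame 1 and (4.0, 4.6) in frame 2.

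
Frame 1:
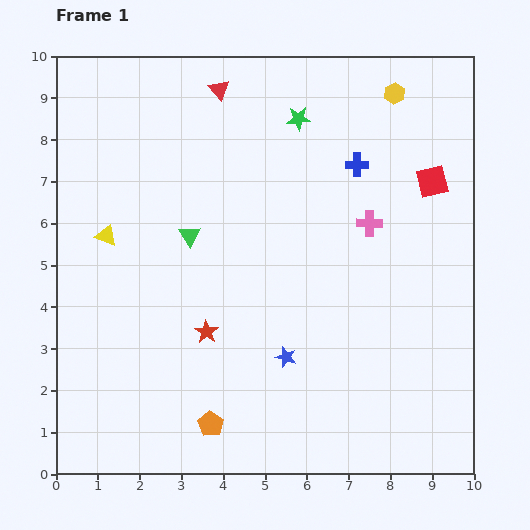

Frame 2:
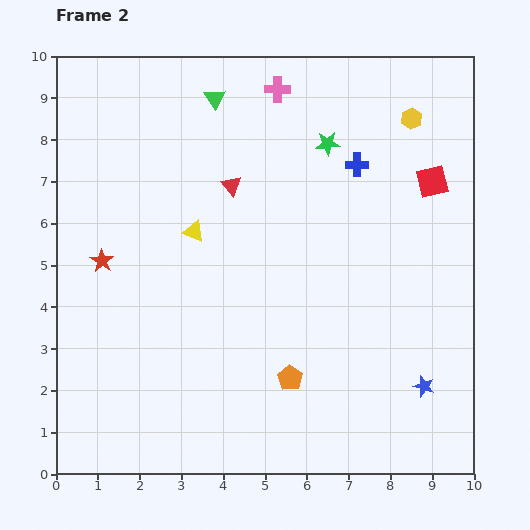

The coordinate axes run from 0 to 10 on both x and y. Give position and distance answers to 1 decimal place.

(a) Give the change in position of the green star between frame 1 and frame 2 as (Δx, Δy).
(0.7, -0.6)

The green star was at (5.8, 8.5) in frame 1 and (6.5, 7.9) in frame 2.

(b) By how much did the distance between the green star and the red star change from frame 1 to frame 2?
+0.5

Distance in frame 1: 5.6. Distance in frame 2: 6.1.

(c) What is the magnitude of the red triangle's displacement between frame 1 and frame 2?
2.3

The red triangle moved from (3.9, 9.2) to (4.2, 6.9), a distance of √(0.3² + 2.3²) ≈ 2.3.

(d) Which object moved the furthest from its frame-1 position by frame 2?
the pink cross

(moved 3.9; next 3.4)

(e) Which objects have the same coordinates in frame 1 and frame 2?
the blue cross, the red square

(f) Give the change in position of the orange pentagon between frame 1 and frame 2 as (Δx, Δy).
(1.9, 1.1)

The orange pentagon was at (3.7, 1.2) in frame 1 and (5.6, 2.3) in frame 2.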